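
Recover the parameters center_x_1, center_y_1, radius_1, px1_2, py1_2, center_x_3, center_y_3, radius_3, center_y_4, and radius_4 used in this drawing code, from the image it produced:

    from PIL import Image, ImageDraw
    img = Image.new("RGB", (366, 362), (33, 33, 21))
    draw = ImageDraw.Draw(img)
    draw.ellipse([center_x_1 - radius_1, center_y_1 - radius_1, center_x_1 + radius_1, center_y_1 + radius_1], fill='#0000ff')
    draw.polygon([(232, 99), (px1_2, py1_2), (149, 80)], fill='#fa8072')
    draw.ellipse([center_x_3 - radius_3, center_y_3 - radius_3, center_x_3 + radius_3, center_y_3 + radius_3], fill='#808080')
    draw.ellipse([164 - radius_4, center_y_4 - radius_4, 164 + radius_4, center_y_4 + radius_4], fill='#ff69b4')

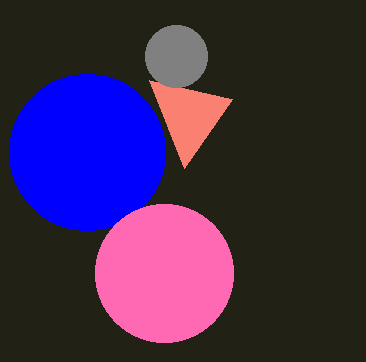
center_x_1 = 87
center_y_1 = 152
radius_1 = 78
px1_2 = 184
py1_2 = 168
center_x_3 = 176
center_y_3 = 56
radius_3 = 31
center_y_4 = 273
radius_4 = 69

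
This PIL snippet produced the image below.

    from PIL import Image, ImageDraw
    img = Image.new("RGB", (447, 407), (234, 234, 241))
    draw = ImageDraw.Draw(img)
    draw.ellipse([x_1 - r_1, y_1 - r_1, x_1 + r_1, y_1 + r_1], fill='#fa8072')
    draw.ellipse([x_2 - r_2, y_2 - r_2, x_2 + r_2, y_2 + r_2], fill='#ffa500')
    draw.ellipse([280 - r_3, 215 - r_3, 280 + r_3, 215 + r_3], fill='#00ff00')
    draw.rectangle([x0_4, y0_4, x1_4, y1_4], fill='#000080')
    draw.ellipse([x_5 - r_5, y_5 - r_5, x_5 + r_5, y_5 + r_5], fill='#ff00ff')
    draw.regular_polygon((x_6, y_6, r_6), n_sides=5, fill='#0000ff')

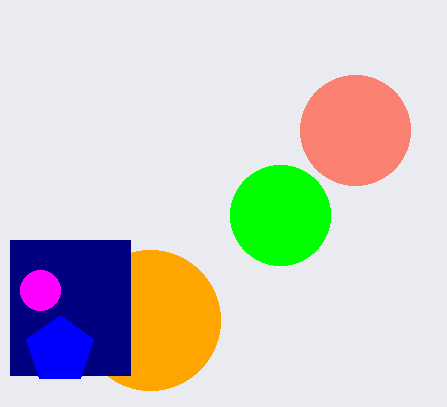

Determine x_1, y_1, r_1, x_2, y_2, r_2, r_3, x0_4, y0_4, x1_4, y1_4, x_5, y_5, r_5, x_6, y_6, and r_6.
x_1 = 355; y_1 = 130; r_1 = 55; x_2 = 150; y_2 = 320; r_2 = 70; r_3 = 50; x0_4 = 10; y0_4 = 240; x1_4 = 130; y1_4 = 375; x_5 = 40; y_5 = 290; r_5 = 20; x_6 = 60; y_6 = 350; r_6 = 35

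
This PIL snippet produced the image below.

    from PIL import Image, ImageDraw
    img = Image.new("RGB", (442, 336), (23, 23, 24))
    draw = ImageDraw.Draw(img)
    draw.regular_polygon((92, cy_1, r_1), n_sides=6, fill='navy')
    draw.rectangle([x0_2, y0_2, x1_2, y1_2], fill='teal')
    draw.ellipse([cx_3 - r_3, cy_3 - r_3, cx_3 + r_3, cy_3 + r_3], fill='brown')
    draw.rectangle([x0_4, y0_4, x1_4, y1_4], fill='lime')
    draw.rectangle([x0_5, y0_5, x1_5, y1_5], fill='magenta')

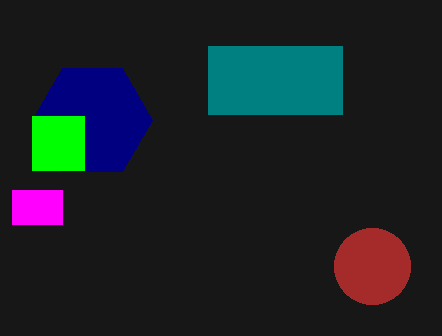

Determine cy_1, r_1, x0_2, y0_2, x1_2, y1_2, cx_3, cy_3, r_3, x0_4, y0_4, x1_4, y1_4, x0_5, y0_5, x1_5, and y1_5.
cy_1 = 120
r_1 = 60
x0_2 = 208
y0_2 = 46
x1_2 = 342
y1_2 = 114
cx_3 = 372
cy_3 = 266
r_3 = 38
x0_4 = 32
y0_4 = 116
x1_4 = 84
y1_4 = 170
x0_5 = 12
y0_5 = 190
x1_5 = 62
y1_5 = 224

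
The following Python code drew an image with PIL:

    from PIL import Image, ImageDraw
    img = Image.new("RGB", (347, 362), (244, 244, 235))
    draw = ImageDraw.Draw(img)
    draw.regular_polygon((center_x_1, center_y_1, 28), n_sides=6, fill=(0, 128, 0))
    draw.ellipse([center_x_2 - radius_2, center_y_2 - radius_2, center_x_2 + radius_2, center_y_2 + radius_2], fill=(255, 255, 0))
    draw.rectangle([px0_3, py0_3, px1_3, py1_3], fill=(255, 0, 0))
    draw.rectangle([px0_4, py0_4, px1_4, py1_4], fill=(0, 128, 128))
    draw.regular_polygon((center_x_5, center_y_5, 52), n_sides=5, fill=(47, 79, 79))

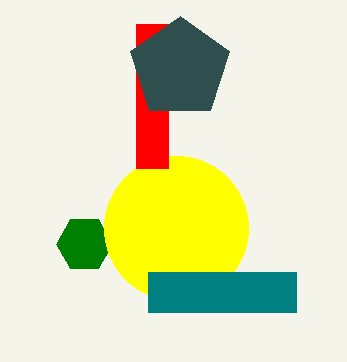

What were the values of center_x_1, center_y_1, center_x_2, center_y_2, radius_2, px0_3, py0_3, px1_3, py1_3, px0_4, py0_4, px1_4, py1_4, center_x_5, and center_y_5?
center_x_1 = 84, center_y_1 = 244, center_x_2 = 176, center_y_2 = 228, radius_2 = 72, px0_3 = 136, py0_3 = 24, px1_3 = 168, py1_3 = 168, px0_4 = 148, py0_4 = 272, px1_4 = 296, py1_4 = 312, center_x_5 = 180, center_y_5 = 68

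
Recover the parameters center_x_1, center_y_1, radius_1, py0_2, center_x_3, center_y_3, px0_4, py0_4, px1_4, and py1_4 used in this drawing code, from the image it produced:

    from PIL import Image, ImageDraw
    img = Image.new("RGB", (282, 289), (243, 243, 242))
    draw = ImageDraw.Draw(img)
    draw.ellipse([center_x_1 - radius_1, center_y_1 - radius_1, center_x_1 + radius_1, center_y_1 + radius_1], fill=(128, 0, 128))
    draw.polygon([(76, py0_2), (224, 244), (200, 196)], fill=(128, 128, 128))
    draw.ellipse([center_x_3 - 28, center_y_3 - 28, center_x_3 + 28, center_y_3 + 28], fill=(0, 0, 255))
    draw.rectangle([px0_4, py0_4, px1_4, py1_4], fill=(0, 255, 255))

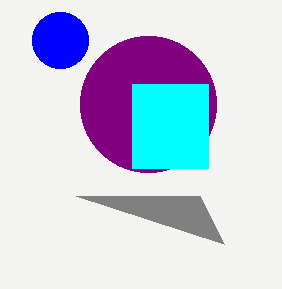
center_x_1 = 148, center_y_1 = 104, radius_1 = 68, py0_2 = 196, center_x_3 = 60, center_y_3 = 40, px0_4 = 132, py0_4 = 84, px1_4 = 208, py1_4 = 168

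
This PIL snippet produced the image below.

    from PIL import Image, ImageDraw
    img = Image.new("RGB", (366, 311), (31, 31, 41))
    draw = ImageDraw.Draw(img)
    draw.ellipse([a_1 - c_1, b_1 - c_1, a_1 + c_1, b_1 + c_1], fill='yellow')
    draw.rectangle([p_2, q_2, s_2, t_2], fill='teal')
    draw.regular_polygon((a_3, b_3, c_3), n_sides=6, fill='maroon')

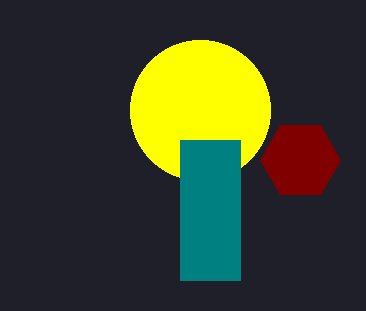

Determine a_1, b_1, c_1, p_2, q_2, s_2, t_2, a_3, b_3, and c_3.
a_1 = 200; b_1 = 110; c_1 = 70; p_2 = 180; q_2 = 140; s_2 = 240; t_2 = 280; a_3 = 300; b_3 = 160; c_3 = 40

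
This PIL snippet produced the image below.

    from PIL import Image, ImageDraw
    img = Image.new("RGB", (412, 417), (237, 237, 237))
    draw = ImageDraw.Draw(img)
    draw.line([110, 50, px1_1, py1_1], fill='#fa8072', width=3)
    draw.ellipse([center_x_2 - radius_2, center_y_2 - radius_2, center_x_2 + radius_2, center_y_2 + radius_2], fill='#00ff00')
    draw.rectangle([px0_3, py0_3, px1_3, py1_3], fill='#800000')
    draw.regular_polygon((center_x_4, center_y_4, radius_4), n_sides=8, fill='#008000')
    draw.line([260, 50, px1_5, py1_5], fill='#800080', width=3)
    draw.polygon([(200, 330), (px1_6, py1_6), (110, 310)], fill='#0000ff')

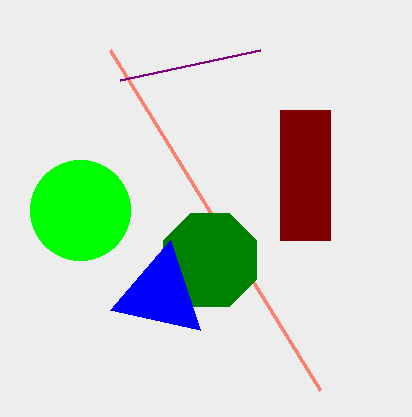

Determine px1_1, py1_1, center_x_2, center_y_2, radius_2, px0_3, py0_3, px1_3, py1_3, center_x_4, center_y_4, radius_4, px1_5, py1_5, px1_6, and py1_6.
px1_1 = 320, py1_1 = 390, center_x_2 = 80, center_y_2 = 210, radius_2 = 50, px0_3 = 280, py0_3 = 110, px1_3 = 330, py1_3 = 240, center_x_4 = 210, center_y_4 = 260, radius_4 = 50, px1_5 = 120, py1_5 = 80, px1_6 = 170, py1_6 = 240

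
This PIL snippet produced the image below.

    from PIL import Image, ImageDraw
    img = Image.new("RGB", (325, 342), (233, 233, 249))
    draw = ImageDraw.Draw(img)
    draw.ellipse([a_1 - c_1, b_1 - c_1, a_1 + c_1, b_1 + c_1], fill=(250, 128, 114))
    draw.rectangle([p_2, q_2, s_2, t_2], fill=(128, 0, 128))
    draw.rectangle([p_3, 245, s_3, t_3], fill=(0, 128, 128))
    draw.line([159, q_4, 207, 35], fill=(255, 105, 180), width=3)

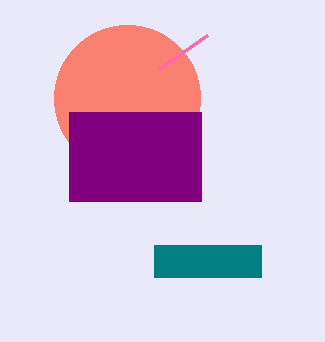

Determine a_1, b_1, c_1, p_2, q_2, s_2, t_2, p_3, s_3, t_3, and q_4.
a_1 = 127; b_1 = 98; c_1 = 73; p_2 = 69; q_2 = 112; s_2 = 201; t_2 = 201; p_3 = 154; s_3 = 261; t_3 = 277; q_4 = 69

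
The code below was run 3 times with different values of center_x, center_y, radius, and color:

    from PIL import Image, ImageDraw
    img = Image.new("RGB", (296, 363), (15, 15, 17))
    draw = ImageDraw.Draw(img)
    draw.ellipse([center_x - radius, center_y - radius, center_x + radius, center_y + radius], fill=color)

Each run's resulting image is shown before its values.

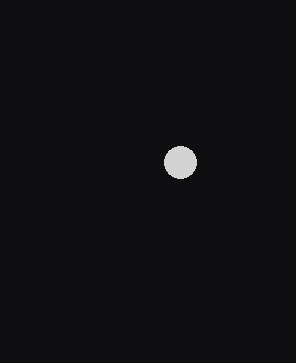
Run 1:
center_x = 180
center_y = 162
radius = 16
color = 'lightgray'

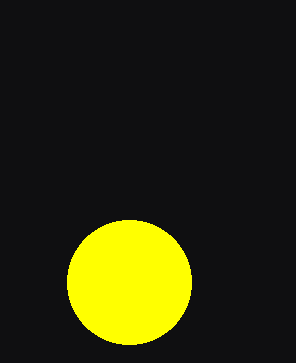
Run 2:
center_x = 129, center_y = 282, radius = 62, color = 'yellow'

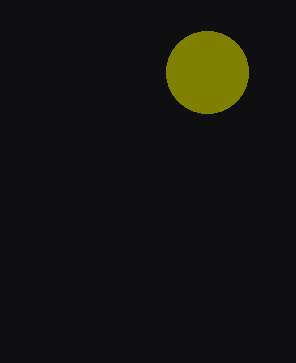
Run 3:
center_x = 207, center_y = 72, radius = 41, color = 'olive'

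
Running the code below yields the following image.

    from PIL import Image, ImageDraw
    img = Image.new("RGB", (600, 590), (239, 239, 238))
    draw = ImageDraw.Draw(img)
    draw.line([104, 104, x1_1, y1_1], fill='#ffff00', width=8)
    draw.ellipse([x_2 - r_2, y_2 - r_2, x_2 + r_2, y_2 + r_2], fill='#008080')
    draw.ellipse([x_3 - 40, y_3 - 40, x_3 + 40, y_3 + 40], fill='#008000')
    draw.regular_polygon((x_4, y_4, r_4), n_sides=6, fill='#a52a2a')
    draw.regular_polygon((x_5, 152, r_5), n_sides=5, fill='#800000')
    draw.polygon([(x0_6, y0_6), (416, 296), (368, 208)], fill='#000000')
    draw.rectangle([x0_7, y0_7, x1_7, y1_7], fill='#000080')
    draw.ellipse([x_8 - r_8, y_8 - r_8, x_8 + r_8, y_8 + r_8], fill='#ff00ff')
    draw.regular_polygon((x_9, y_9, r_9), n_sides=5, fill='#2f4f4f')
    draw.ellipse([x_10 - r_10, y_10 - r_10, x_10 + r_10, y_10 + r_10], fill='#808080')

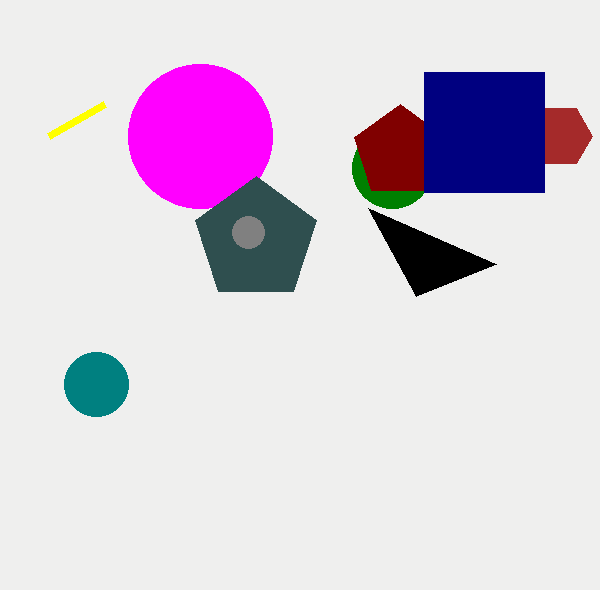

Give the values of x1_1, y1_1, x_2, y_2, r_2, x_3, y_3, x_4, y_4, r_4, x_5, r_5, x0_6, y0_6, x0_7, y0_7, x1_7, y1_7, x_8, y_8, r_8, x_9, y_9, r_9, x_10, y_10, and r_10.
x1_1 = 48
y1_1 = 136
x_2 = 96
y_2 = 384
r_2 = 32
x_3 = 392
y_3 = 168
x_4 = 560
y_4 = 136
r_4 = 32
x_5 = 400
r_5 = 48
x0_6 = 496
y0_6 = 264
x0_7 = 424
y0_7 = 72
x1_7 = 544
y1_7 = 192
x_8 = 200
y_8 = 136
r_8 = 72
x_9 = 256
y_9 = 240
r_9 = 64
x_10 = 248
y_10 = 232
r_10 = 16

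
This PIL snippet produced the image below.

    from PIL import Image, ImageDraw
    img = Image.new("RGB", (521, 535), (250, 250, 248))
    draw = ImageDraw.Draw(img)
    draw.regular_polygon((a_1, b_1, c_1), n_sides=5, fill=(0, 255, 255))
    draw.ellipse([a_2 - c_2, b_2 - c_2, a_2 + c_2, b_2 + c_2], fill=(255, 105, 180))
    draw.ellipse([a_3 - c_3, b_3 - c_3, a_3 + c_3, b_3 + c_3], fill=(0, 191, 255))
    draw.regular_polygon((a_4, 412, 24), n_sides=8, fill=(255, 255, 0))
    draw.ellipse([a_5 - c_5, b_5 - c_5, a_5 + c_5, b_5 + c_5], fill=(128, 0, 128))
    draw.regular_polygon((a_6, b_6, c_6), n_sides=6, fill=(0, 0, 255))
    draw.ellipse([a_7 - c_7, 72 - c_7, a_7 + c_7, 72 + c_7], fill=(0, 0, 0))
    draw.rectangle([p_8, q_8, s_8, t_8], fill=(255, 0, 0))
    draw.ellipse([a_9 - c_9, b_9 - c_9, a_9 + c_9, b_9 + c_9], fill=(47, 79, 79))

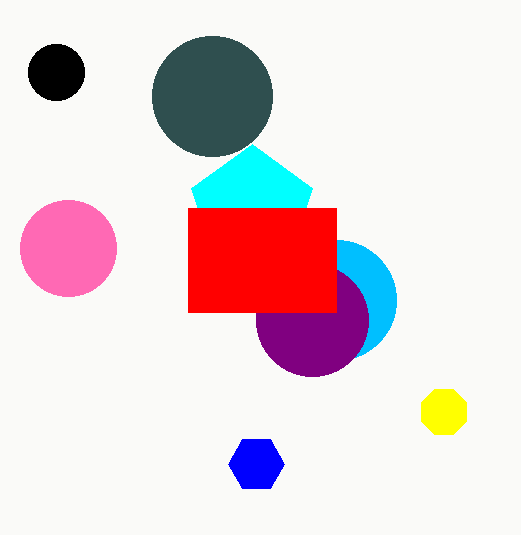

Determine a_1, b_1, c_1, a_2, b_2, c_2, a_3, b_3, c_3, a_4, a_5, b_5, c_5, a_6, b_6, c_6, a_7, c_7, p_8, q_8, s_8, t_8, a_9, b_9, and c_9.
a_1 = 252, b_1 = 208, c_1 = 64, a_2 = 68, b_2 = 248, c_2 = 48, a_3 = 336, b_3 = 300, c_3 = 60, a_4 = 444, a_5 = 312, b_5 = 320, c_5 = 56, a_6 = 256, b_6 = 464, c_6 = 28, a_7 = 56, c_7 = 28, p_8 = 188, q_8 = 208, s_8 = 336, t_8 = 312, a_9 = 212, b_9 = 96, c_9 = 60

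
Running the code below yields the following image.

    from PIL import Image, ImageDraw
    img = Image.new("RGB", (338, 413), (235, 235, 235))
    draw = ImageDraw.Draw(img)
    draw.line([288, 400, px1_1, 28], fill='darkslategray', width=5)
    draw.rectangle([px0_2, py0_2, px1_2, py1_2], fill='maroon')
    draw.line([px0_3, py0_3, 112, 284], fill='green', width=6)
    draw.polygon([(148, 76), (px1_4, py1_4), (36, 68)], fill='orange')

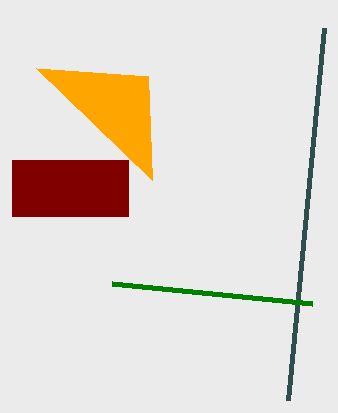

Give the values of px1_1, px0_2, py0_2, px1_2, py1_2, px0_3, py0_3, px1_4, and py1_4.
px1_1 = 324, px0_2 = 12, py0_2 = 160, px1_2 = 128, py1_2 = 216, px0_3 = 312, py0_3 = 304, px1_4 = 152, py1_4 = 180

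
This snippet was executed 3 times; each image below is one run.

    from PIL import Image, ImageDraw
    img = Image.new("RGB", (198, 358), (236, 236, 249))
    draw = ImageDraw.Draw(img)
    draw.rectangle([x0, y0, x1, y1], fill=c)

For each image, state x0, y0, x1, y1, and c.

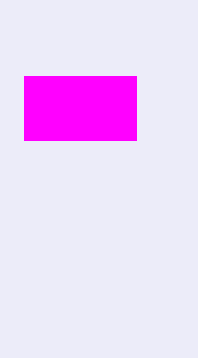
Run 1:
x0 = 24; y0 = 76; x1 = 136; y1 = 140; c = 'magenta'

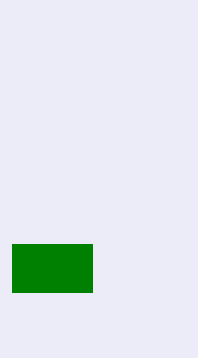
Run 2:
x0 = 12, y0 = 244, x1 = 92, y1 = 292, c = 'green'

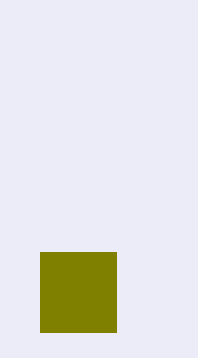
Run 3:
x0 = 40
y0 = 252
x1 = 116
y1 = 332
c = 'olive'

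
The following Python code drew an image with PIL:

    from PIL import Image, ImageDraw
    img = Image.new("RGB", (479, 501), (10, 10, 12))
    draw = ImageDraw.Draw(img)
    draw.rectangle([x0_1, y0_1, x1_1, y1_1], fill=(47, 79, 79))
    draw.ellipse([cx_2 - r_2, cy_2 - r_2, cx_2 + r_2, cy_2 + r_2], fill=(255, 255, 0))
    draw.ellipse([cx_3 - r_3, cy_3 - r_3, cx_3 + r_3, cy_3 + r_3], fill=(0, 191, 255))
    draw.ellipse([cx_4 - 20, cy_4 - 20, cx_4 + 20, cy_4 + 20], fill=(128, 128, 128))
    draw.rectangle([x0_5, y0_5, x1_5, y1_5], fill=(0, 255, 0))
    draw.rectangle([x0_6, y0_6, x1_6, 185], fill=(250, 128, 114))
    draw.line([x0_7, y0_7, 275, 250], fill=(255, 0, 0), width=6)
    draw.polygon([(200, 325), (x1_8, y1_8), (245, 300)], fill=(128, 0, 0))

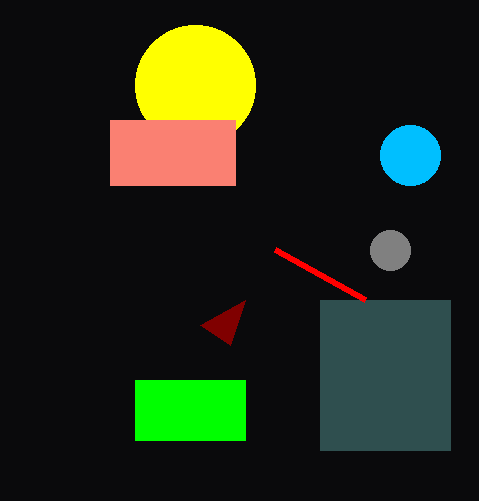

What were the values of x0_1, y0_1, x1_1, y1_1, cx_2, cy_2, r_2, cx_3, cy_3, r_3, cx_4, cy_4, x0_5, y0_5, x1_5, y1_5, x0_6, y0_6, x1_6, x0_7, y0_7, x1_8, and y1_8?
x0_1 = 320
y0_1 = 300
x1_1 = 450
y1_1 = 450
cx_2 = 195
cy_2 = 85
r_2 = 60
cx_3 = 410
cy_3 = 155
r_3 = 30
cx_4 = 390
cy_4 = 250
x0_5 = 135
y0_5 = 380
x1_5 = 245
y1_5 = 440
x0_6 = 110
y0_6 = 120
x1_6 = 235
x0_7 = 365
y0_7 = 300
x1_8 = 230
y1_8 = 345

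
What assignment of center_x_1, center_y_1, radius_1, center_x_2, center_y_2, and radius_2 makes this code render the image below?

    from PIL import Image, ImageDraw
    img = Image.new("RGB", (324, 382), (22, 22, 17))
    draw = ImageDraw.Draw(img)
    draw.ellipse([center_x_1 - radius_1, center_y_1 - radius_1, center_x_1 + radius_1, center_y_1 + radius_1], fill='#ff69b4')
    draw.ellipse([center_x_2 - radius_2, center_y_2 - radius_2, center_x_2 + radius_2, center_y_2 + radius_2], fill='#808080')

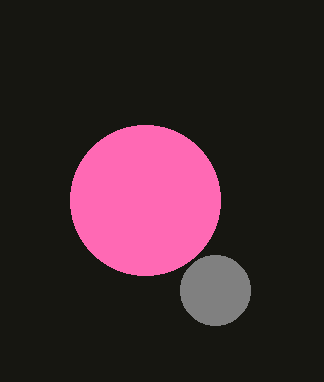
center_x_1 = 145
center_y_1 = 200
radius_1 = 75
center_x_2 = 215
center_y_2 = 290
radius_2 = 35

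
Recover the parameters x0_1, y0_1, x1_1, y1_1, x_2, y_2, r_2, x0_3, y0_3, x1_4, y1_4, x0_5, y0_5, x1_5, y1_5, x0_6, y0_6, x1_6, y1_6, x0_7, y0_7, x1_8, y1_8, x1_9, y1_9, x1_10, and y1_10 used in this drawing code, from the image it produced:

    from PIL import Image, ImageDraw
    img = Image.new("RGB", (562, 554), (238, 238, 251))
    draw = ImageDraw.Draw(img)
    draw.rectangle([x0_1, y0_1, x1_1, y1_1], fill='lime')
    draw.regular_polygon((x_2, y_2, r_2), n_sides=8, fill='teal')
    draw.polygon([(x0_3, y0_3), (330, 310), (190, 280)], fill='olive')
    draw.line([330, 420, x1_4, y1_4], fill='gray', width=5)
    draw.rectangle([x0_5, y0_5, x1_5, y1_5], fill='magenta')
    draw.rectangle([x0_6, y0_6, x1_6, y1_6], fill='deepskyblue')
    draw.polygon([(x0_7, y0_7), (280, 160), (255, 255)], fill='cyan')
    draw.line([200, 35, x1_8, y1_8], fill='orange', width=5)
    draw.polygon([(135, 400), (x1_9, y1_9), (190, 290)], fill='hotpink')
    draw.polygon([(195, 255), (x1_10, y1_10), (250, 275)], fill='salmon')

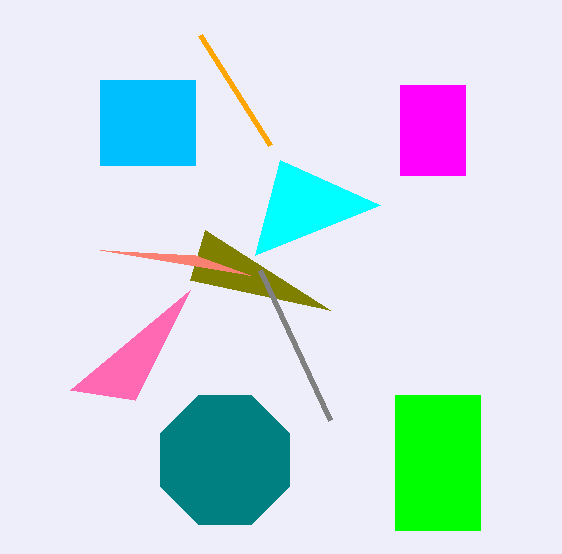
x0_1 = 395, y0_1 = 395, x1_1 = 480, y1_1 = 530, x_2 = 225, y_2 = 460, r_2 = 70, x0_3 = 205, y0_3 = 230, x1_4 = 260, y1_4 = 270, x0_5 = 400, y0_5 = 85, x1_5 = 465, y1_5 = 175, x0_6 = 100, y0_6 = 80, x1_6 = 195, y1_6 = 165, x0_7 = 380, y0_7 = 205, x1_8 = 270, y1_8 = 145, x1_9 = 70, y1_9 = 390, x1_10 = 100, y1_10 = 250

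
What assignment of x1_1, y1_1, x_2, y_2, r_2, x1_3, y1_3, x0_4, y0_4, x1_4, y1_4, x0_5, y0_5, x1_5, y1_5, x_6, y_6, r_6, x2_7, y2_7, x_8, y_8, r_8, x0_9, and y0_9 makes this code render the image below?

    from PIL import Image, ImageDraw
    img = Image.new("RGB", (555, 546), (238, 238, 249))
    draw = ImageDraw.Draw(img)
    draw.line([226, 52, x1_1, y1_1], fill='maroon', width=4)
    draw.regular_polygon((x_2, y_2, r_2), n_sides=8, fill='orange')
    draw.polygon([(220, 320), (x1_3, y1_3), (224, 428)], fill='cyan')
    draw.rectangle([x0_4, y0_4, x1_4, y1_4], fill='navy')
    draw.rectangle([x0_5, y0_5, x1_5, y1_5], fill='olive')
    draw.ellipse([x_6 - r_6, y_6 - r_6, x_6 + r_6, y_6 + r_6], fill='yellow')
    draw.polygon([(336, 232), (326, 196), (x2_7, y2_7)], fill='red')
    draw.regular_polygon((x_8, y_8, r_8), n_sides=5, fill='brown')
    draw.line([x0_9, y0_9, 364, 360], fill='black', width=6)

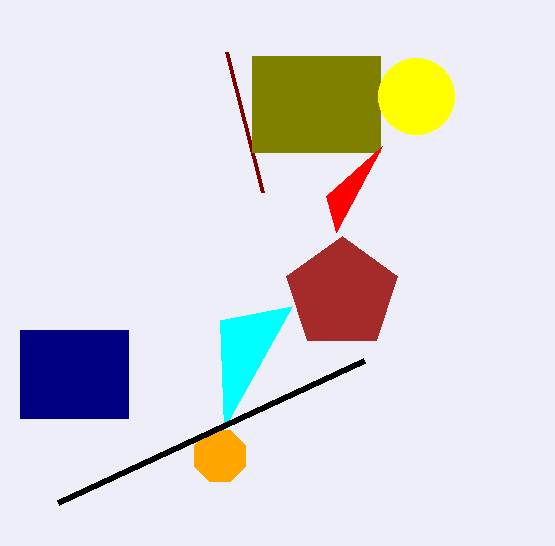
x1_1 = 262; y1_1 = 192; x_2 = 220; y_2 = 456; r_2 = 28; x1_3 = 292; y1_3 = 306; x0_4 = 20; y0_4 = 330; x1_4 = 128; y1_4 = 418; x0_5 = 252; y0_5 = 56; x1_5 = 380; y1_5 = 152; x_6 = 416; y_6 = 96; r_6 = 38; x2_7 = 382; y2_7 = 146; x_8 = 342; y_8 = 294; r_8 = 58; x0_9 = 58; y0_9 = 502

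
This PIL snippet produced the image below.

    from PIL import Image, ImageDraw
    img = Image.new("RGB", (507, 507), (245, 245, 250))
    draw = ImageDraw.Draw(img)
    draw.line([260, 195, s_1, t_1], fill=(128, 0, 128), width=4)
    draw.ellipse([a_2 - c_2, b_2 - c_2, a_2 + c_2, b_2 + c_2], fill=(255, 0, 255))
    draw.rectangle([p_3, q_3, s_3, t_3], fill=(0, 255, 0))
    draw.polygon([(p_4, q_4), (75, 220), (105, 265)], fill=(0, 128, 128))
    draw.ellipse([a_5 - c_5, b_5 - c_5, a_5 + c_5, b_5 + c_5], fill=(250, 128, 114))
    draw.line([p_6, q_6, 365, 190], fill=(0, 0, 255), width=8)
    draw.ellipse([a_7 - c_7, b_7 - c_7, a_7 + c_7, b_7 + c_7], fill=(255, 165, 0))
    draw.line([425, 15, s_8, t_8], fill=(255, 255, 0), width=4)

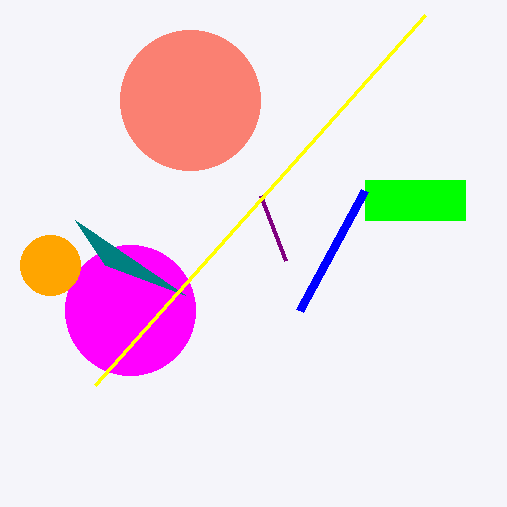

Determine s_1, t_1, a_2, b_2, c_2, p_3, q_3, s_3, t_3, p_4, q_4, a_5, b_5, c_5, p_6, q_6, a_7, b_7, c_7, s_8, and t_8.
s_1 = 285, t_1 = 260, a_2 = 130, b_2 = 310, c_2 = 65, p_3 = 365, q_3 = 180, s_3 = 465, t_3 = 220, p_4 = 185, q_4 = 295, a_5 = 190, b_5 = 100, c_5 = 70, p_6 = 300, q_6 = 310, a_7 = 50, b_7 = 265, c_7 = 30, s_8 = 95, t_8 = 385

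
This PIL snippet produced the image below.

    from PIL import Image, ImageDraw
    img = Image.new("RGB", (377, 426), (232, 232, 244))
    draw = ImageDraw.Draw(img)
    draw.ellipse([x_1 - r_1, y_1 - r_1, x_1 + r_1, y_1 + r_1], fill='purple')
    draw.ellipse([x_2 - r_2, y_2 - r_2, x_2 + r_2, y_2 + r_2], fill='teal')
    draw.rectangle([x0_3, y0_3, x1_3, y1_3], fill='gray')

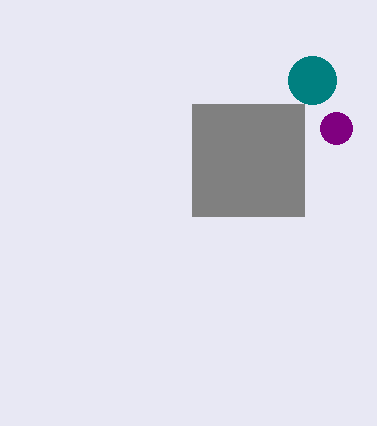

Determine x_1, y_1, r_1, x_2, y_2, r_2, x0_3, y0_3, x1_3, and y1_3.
x_1 = 336
y_1 = 128
r_1 = 16
x_2 = 312
y_2 = 80
r_2 = 24
x0_3 = 192
y0_3 = 104
x1_3 = 304
y1_3 = 216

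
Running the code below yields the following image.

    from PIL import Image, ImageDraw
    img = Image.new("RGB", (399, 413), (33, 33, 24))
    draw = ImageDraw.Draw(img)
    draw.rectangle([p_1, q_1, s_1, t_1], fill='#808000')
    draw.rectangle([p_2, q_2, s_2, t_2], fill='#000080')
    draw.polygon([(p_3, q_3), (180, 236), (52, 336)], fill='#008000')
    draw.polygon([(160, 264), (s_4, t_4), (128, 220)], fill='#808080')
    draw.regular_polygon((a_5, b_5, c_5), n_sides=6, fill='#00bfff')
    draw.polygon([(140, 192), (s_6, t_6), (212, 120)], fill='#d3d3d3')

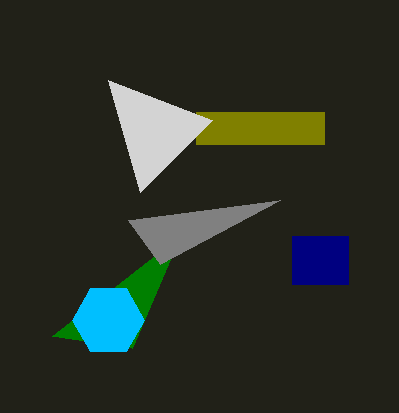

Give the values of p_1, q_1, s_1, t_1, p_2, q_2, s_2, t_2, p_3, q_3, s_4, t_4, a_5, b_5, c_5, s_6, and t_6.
p_1 = 196; q_1 = 112; s_1 = 324; t_1 = 144; p_2 = 292; q_2 = 236; s_2 = 348; t_2 = 284; p_3 = 132; q_3 = 348; s_4 = 280; t_4 = 200; a_5 = 108; b_5 = 320; c_5 = 36; s_6 = 108; t_6 = 80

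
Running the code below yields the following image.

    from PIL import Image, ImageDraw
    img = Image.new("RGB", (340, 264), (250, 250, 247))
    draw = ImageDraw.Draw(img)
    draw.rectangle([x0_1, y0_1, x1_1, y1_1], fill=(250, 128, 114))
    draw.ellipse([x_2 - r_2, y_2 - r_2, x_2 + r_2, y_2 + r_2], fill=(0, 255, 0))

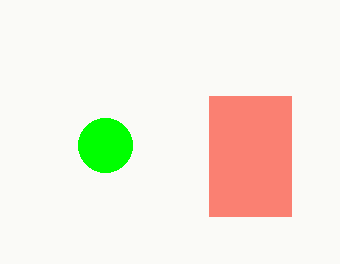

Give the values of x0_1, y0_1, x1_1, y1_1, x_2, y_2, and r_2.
x0_1 = 209; y0_1 = 96; x1_1 = 291; y1_1 = 216; x_2 = 105; y_2 = 145; r_2 = 27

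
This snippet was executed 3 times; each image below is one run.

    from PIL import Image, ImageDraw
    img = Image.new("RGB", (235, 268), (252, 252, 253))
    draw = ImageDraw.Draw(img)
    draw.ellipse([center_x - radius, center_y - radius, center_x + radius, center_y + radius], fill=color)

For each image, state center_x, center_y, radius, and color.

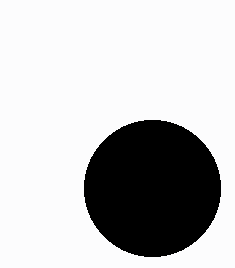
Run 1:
center_x = 152; center_y = 188; radius = 68; color = 'black'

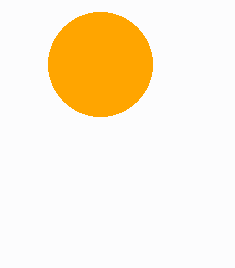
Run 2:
center_x = 100; center_y = 64; radius = 52; color = 'orange'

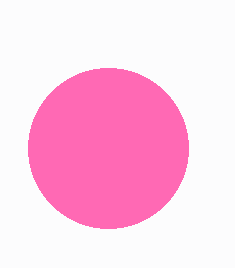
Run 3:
center_x = 108
center_y = 148
radius = 80
color = 'hotpink'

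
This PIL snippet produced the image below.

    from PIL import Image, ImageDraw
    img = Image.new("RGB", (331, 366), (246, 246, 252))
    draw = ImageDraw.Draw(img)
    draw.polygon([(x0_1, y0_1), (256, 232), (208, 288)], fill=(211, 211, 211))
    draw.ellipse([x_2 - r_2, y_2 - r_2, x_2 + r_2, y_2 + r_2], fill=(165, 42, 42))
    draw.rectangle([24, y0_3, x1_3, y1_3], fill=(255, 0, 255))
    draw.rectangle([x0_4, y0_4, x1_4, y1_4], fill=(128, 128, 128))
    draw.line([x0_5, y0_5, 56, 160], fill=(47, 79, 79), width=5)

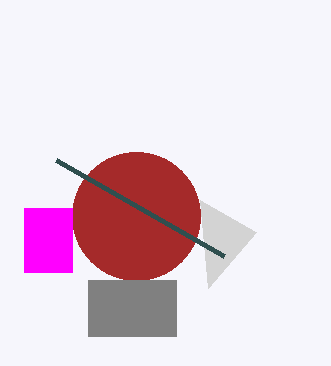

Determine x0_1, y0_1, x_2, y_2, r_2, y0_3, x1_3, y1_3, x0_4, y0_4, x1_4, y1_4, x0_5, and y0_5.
x0_1 = 200
y0_1 = 200
x_2 = 136
y_2 = 216
r_2 = 64
y0_3 = 208
x1_3 = 72
y1_3 = 272
x0_4 = 88
y0_4 = 280
x1_4 = 176
y1_4 = 336
x0_5 = 224
y0_5 = 256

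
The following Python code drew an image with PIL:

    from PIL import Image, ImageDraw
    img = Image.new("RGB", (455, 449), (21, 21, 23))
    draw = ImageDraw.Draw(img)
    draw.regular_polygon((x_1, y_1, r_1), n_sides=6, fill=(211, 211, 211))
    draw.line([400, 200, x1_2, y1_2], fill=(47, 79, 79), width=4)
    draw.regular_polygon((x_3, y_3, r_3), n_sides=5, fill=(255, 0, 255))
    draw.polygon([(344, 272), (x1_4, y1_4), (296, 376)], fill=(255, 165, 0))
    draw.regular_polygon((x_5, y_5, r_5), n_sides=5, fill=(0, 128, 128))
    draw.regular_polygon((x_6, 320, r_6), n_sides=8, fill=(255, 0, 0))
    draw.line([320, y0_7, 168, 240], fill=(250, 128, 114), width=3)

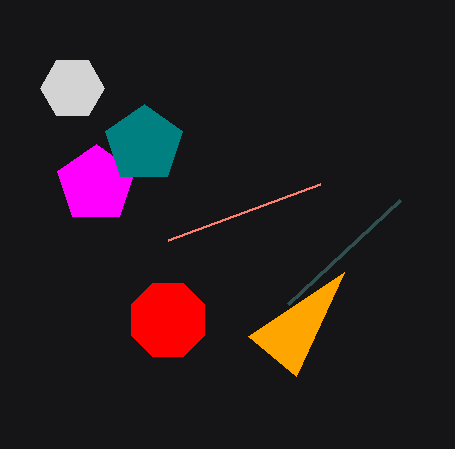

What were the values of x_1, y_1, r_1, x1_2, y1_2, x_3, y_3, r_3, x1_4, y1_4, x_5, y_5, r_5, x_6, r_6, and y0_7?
x_1 = 72, y_1 = 88, r_1 = 32, x1_2 = 288, y1_2 = 304, x_3 = 96, y_3 = 184, r_3 = 40, x1_4 = 248, y1_4 = 336, x_5 = 144, y_5 = 144, r_5 = 40, x_6 = 168, r_6 = 40, y0_7 = 184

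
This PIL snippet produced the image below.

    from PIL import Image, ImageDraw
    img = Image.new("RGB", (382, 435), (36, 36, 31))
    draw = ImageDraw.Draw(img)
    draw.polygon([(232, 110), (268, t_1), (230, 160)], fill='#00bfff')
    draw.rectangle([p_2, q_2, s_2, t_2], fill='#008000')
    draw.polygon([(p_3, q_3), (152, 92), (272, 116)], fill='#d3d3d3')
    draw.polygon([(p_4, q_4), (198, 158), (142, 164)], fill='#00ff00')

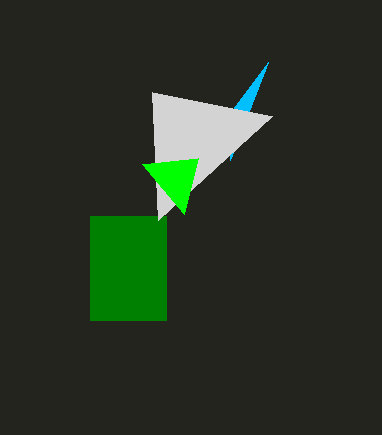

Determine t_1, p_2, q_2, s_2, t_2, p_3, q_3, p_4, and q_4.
t_1 = 62, p_2 = 90, q_2 = 216, s_2 = 166, t_2 = 320, p_3 = 158, q_3 = 220, p_4 = 184, q_4 = 214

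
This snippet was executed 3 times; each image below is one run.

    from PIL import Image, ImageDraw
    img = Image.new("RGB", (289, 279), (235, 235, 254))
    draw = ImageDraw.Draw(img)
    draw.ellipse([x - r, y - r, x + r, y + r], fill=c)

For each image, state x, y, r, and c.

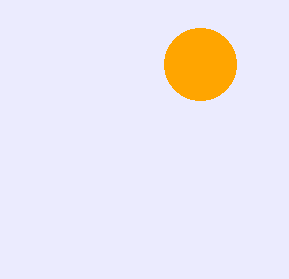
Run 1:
x = 200, y = 64, r = 36, c = 'orange'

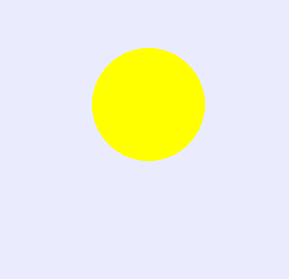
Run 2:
x = 148; y = 104; r = 56; c = 'yellow'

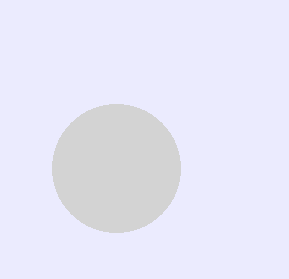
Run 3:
x = 116, y = 168, r = 64, c = 'lightgray'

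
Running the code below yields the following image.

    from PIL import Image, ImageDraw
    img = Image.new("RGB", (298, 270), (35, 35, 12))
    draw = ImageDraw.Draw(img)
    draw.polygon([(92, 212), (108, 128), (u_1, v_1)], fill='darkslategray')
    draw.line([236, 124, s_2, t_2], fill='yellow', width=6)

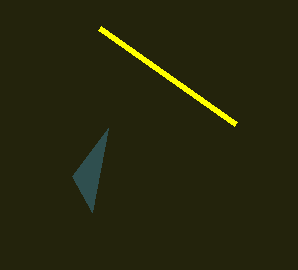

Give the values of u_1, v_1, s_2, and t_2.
u_1 = 72
v_1 = 176
s_2 = 100
t_2 = 28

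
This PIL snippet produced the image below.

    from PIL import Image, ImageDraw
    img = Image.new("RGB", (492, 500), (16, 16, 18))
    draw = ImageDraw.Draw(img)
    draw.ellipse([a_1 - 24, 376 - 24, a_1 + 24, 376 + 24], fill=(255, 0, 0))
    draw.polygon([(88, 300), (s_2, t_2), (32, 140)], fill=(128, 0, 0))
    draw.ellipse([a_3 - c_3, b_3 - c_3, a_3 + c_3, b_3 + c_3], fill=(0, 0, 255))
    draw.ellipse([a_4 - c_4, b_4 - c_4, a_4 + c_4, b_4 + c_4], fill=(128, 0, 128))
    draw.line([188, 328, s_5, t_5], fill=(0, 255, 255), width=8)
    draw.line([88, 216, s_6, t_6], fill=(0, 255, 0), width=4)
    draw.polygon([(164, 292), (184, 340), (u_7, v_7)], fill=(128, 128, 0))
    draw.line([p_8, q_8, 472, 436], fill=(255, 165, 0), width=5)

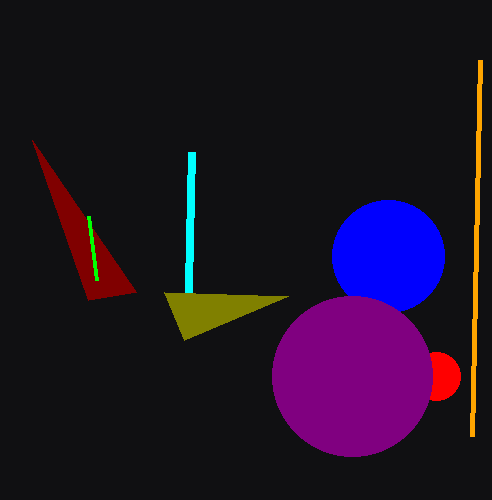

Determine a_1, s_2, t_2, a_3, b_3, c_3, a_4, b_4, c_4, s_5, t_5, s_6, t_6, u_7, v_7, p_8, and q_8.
a_1 = 436, s_2 = 136, t_2 = 292, a_3 = 388, b_3 = 256, c_3 = 56, a_4 = 352, b_4 = 376, c_4 = 80, s_5 = 192, t_5 = 152, s_6 = 96, t_6 = 280, u_7 = 288, v_7 = 296, p_8 = 480, q_8 = 60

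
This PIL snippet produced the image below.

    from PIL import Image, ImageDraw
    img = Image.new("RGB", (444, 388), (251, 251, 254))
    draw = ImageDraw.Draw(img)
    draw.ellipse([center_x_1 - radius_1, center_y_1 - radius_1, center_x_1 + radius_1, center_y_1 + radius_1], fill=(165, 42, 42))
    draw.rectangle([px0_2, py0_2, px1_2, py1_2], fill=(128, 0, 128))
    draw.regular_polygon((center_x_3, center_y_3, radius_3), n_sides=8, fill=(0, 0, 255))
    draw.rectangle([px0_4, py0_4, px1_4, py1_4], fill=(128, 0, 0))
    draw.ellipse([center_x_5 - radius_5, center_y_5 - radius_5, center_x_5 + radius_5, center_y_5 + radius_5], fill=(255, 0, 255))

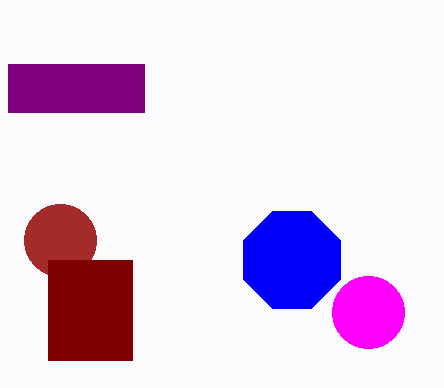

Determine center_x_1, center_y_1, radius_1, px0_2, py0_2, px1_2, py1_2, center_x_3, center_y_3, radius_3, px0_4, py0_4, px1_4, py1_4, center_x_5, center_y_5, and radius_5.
center_x_1 = 60; center_y_1 = 240; radius_1 = 36; px0_2 = 8; py0_2 = 64; px1_2 = 144; py1_2 = 112; center_x_3 = 292; center_y_3 = 260; radius_3 = 52; px0_4 = 48; py0_4 = 260; px1_4 = 132; py1_4 = 360; center_x_5 = 368; center_y_5 = 312; radius_5 = 36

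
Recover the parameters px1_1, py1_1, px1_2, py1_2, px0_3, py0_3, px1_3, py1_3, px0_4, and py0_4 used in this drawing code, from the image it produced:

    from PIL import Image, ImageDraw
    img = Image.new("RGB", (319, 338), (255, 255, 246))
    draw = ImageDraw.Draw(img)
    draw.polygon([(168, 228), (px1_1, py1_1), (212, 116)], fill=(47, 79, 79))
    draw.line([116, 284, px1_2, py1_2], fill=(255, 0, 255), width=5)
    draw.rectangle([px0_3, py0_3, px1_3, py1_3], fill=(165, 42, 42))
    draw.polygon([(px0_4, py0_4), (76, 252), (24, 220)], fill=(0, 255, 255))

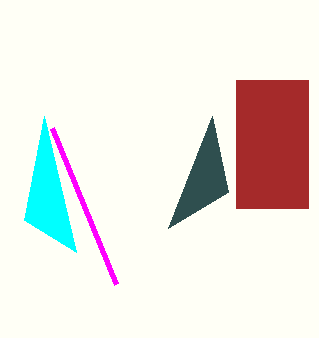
px1_1 = 228, py1_1 = 192, px1_2 = 52, py1_2 = 128, px0_3 = 236, py0_3 = 80, px1_3 = 308, py1_3 = 208, px0_4 = 44, py0_4 = 116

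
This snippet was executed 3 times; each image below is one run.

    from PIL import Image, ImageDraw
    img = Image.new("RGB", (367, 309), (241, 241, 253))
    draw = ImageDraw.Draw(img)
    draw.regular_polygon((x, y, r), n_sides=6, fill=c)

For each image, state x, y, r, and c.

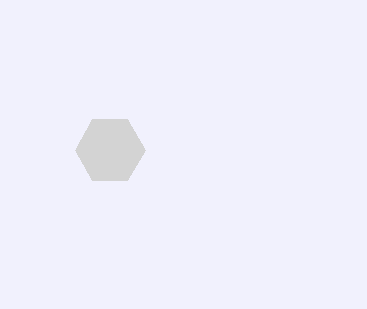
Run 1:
x = 110, y = 150, r = 35, c = 'lightgray'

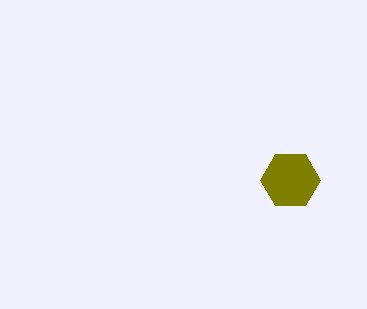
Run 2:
x = 290; y = 180; r = 30; c = 'olive'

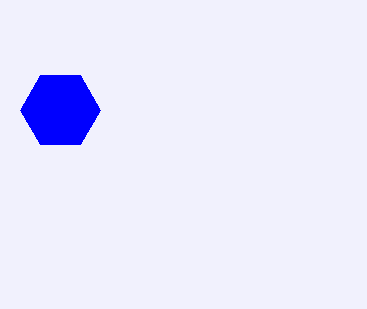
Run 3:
x = 60; y = 110; r = 40; c = 'blue'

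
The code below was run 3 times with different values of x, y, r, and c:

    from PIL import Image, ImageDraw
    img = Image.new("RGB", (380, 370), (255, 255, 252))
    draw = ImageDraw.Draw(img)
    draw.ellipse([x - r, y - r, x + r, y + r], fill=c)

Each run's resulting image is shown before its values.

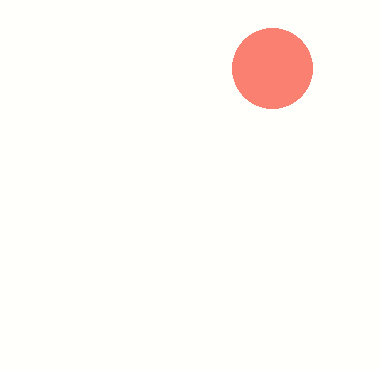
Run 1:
x = 272, y = 68, r = 40, c = 'salmon'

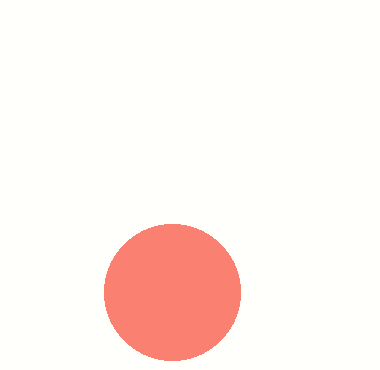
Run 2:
x = 172; y = 292; r = 68; c = 'salmon'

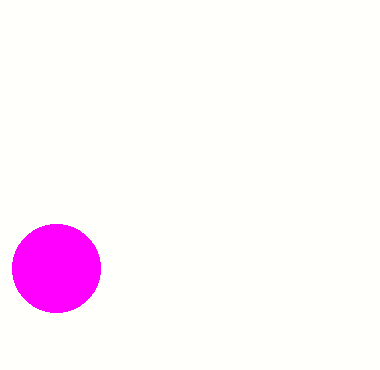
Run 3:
x = 56
y = 268
r = 44
c = 'magenta'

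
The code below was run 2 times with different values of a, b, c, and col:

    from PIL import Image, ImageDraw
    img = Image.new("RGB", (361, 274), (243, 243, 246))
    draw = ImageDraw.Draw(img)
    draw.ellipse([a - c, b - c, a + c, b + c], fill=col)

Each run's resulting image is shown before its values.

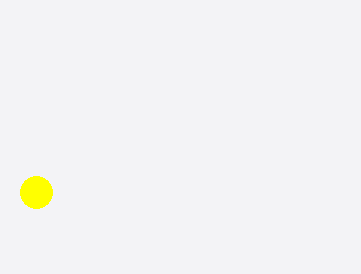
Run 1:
a = 36, b = 192, c = 16, col = 'yellow'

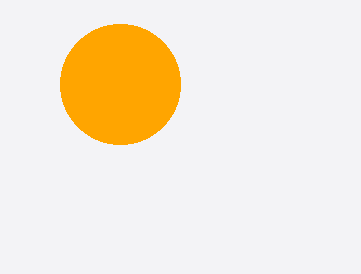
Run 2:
a = 120; b = 84; c = 60; col = 'orange'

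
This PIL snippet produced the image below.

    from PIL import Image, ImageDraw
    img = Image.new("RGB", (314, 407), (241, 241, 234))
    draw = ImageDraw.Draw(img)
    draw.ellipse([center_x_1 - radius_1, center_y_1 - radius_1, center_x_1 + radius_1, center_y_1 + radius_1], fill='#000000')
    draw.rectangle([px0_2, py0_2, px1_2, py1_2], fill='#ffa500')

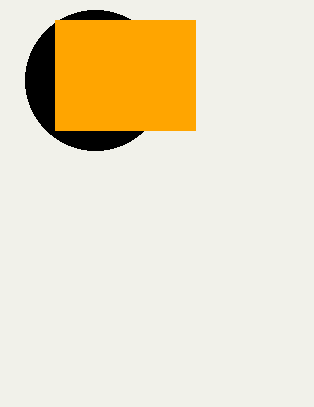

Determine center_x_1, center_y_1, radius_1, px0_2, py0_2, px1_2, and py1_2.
center_x_1 = 95; center_y_1 = 80; radius_1 = 70; px0_2 = 55; py0_2 = 20; px1_2 = 195; py1_2 = 130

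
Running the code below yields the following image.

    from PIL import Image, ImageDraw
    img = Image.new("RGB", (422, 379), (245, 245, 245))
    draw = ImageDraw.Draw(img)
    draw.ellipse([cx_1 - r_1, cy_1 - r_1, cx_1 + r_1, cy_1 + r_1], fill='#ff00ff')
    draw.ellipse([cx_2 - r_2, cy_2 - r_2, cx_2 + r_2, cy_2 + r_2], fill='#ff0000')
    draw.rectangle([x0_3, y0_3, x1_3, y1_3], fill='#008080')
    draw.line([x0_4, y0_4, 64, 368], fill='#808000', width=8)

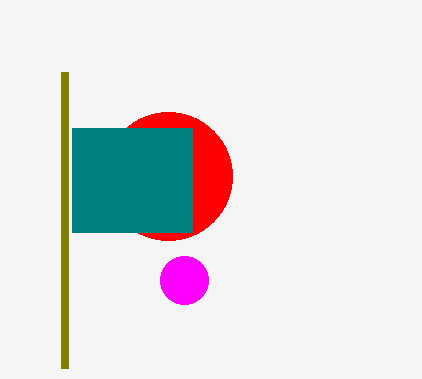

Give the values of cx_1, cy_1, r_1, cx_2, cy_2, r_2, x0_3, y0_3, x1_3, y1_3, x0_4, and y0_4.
cx_1 = 184
cy_1 = 280
r_1 = 24
cx_2 = 168
cy_2 = 176
r_2 = 64
x0_3 = 72
y0_3 = 128
x1_3 = 192
y1_3 = 232
x0_4 = 64
y0_4 = 72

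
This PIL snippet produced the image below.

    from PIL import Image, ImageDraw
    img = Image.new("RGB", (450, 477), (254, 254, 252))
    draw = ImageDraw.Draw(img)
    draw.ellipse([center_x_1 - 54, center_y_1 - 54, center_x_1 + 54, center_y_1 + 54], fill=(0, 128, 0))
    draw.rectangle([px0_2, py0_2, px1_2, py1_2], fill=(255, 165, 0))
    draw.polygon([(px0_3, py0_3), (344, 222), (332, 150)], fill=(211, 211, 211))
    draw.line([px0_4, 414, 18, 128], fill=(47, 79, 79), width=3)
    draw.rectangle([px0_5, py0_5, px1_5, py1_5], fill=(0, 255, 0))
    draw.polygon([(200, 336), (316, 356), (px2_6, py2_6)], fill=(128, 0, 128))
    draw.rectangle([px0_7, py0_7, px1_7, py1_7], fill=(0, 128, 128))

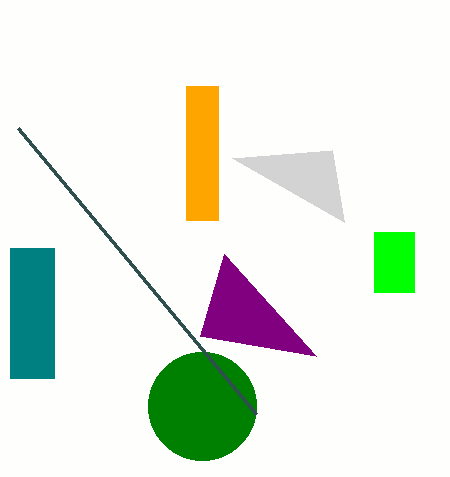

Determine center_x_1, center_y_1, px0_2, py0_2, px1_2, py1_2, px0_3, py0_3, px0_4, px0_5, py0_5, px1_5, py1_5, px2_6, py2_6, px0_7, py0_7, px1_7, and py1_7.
center_x_1 = 202; center_y_1 = 406; px0_2 = 186; py0_2 = 86; px1_2 = 218; py1_2 = 220; px0_3 = 232; py0_3 = 158; px0_4 = 256; px0_5 = 374; py0_5 = 232; px1_5 = 414; py1_5 = 292; px2_6 = 224; py2_6 = 254; px0_7 = 10; py0_7 = 248; px1_7 = 54; py1_7 = 378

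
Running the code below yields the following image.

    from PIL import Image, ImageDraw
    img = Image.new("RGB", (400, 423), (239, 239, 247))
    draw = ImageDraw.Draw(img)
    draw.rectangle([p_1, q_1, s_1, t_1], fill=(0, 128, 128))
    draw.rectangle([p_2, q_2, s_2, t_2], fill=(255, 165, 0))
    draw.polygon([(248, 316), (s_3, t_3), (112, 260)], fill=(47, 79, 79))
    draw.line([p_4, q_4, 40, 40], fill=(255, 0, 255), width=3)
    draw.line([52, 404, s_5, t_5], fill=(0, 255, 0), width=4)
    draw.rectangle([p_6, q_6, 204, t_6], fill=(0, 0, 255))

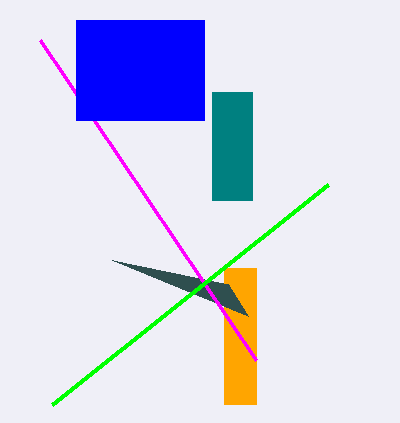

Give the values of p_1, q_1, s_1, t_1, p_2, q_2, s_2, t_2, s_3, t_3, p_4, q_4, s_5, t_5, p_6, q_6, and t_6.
p_1 = 212; q_1 = 92; s_1 = 252; t_1 = 200; p_2 = 224; q_2 = 268; s_2 = 256; t_2 = 404; s_3 = 228; t_3 = 284; p_4 = 256; q_4 = 360; s_5 = 328; t_5 = 184; p_6 = 76; q_6 = 20; t_6 = 120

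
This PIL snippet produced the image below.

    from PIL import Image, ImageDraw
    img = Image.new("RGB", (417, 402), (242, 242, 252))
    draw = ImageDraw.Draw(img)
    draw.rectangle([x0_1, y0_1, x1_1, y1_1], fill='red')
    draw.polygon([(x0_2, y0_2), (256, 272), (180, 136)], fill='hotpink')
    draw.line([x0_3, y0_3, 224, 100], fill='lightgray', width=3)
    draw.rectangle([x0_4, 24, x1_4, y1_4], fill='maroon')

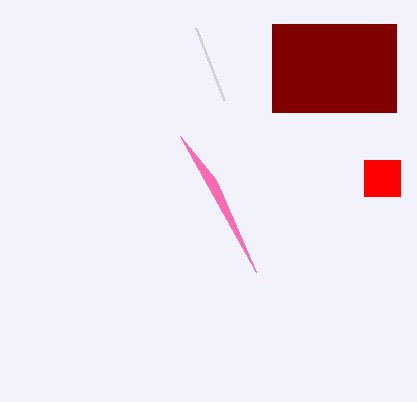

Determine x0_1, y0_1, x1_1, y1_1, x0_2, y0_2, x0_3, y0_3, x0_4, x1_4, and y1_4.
x0_1 = 364, y0_1 = 160, x1_1 = 400, y1_1 = 196, x0_2 = 216, y0_2 = 180, x0_3 = 196, y0_3 = 28, x0_4 = 272, x1_4 = 396, y1_4 = 112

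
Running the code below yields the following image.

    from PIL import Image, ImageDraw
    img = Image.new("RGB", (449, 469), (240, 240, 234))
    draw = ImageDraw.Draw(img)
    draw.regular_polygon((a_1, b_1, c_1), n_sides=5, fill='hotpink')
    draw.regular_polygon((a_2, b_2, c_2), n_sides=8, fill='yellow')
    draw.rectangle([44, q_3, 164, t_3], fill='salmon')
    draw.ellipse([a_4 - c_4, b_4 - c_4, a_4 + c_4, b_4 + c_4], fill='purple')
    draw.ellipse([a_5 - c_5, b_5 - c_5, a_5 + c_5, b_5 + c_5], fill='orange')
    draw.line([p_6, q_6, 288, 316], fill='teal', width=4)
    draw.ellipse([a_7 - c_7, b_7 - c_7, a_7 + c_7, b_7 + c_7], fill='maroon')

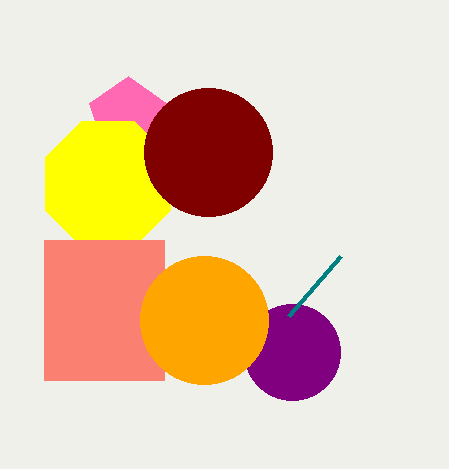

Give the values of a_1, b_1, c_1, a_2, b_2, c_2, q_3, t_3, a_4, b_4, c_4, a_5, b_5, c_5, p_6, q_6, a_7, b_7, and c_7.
a_1 = 128; b_1 = 116; c_1 = 40; a_2 = 108; b_2 = 184; c_2 = 68; q_3 = 240; t_3 = 380; a_4 = 292; b_4 = 352; c_4 = 48; a_5 = 204; b_5 = 320; c_5 = 64; p_6 = 340; q_6 = 256; a_7 = 208; b_7 = 152; c_7 = 64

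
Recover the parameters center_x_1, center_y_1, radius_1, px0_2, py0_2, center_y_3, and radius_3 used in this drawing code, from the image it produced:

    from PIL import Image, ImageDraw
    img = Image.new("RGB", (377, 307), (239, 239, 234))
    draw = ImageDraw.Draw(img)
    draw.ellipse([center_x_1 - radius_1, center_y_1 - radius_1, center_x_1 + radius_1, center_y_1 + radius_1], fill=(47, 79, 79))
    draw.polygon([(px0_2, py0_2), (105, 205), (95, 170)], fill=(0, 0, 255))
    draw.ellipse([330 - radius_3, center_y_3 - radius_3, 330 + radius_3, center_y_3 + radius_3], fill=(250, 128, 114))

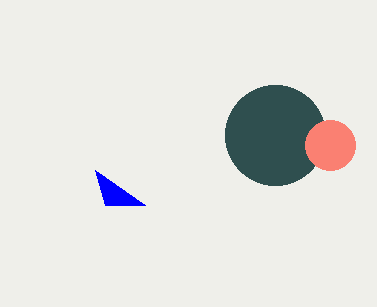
center_x_1 = 275; center_y_1 = 135; radius_1 = 50; px0_2 = 145; py0_2 = 205; center_y_3 = 145; radius_3 = 25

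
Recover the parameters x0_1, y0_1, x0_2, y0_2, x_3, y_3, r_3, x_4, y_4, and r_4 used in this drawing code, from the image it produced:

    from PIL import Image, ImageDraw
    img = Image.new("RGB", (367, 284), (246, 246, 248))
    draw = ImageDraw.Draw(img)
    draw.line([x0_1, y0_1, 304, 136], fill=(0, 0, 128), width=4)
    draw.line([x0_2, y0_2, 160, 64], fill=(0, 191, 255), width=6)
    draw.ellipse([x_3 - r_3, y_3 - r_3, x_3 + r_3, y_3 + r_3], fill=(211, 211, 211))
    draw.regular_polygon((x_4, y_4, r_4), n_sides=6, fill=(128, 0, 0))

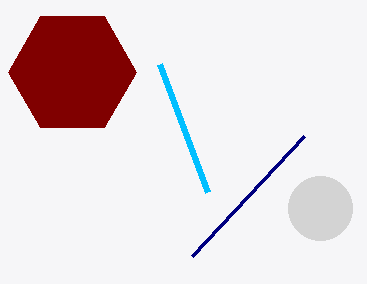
x0_1 = 192
y0_1 = 256
x0_2 = 208
y0_2 = 192
x_3 = 320
y_3 = 208
r_3 = 32
x_4 = 72
y_4 = 72
r_4 = 64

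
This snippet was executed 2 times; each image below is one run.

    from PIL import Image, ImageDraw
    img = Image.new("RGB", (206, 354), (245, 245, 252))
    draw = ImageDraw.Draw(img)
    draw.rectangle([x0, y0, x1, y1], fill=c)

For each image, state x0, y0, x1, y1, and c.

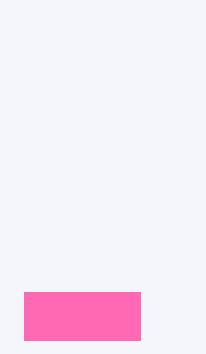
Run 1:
x0 = 24; y0 = 292; x1 = 140; y1 = 340; c = 'hotpink'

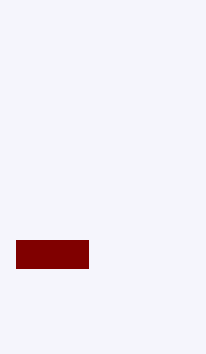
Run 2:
x0 = 16, y0 = 240, x1 = 88, y1 = 268, c = 'maroon'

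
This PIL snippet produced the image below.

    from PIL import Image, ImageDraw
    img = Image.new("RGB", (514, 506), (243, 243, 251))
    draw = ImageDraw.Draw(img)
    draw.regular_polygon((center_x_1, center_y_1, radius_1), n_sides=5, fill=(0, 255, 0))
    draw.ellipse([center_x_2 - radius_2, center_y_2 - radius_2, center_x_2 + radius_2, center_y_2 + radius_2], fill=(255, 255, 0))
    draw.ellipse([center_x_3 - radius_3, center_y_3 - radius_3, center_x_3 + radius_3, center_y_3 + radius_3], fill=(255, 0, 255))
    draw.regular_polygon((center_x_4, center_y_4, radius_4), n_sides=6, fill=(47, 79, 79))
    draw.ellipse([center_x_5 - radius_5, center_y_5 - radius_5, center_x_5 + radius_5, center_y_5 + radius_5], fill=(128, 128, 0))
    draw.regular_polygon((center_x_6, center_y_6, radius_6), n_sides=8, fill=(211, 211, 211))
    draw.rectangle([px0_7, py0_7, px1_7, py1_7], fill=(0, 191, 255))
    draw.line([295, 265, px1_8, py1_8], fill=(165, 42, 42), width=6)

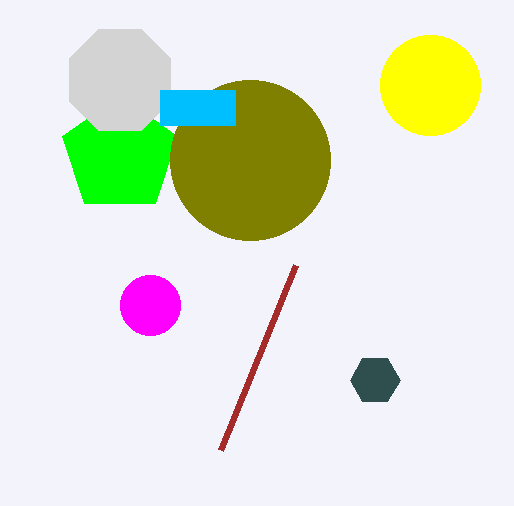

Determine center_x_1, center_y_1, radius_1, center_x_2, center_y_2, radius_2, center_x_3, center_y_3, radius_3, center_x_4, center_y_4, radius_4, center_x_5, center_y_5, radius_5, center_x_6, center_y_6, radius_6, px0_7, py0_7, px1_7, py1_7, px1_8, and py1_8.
center_x_1 = 120, center_y_1 = 155, radius_1 = 60, center_x_2 = 430, center_y_2 = 85, radius_2 = 50, center_x_3 = 150, center_y_3 = 305, radius_3 = 30, center_x_4 = 375, center_y_4 = 380, radius_4 = 25, center_x_5 = 250, center_y_5 = 160, radius_5 = 80, center_x_6 = 120, center_y_6 = 80, radius_6 = 55, px0_7 = 160, py0_7 = 90, px1_7 = 235, py1_7 = 125, px1_8 = 220, py1_8 = 450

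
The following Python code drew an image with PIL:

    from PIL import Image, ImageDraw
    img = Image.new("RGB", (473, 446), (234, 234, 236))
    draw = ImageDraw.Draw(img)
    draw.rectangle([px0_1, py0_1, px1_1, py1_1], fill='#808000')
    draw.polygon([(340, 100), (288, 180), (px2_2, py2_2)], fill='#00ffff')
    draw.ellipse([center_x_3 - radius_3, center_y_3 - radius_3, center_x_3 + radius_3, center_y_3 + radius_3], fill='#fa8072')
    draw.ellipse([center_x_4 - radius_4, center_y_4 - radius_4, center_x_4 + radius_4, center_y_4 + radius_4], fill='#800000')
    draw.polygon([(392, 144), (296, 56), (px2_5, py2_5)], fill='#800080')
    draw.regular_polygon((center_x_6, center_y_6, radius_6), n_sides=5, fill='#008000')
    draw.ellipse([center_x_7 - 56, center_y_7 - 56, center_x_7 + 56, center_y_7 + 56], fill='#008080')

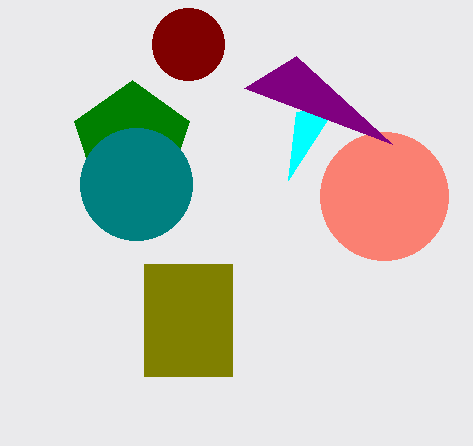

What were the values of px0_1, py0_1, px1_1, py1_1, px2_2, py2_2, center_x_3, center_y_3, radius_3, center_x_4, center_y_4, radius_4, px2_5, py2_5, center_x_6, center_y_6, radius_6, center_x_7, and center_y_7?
px0_1 = 144, py0_1 = 264, px1_1 = 232, py1_1 = 376, px2_2 = 296, py2_2 = 112, center_x_3 = 384, center_y_3 = 196, radius_3 = 64, center_x_4 = 188, center_y_4 = 44, radius_4 = 36, px2_5 = 244, py2_5 = 88, center_x_6 = 132, center_y_6 = 140, radius_6 = 60, center_x_7 = 136, center_y_7 = 184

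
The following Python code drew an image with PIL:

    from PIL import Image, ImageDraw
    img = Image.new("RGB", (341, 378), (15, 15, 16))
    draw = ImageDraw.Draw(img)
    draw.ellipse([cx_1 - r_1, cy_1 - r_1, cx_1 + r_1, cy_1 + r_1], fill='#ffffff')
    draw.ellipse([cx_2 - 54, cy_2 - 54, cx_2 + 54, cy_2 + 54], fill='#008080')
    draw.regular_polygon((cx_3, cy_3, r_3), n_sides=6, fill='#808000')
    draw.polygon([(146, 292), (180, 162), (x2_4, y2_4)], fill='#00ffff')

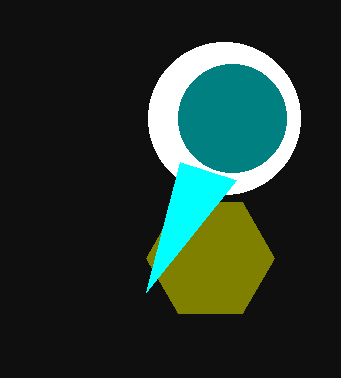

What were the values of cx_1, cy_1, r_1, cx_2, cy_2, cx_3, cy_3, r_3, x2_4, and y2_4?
cx_1 = 224
cy_1 = 118
r_1 = 76
cx_2 = 232
cy_2 = 118
cx_3 = 210
cy_3 = 258
r_3 = 64
x2_4 = 236
y2_4 = 180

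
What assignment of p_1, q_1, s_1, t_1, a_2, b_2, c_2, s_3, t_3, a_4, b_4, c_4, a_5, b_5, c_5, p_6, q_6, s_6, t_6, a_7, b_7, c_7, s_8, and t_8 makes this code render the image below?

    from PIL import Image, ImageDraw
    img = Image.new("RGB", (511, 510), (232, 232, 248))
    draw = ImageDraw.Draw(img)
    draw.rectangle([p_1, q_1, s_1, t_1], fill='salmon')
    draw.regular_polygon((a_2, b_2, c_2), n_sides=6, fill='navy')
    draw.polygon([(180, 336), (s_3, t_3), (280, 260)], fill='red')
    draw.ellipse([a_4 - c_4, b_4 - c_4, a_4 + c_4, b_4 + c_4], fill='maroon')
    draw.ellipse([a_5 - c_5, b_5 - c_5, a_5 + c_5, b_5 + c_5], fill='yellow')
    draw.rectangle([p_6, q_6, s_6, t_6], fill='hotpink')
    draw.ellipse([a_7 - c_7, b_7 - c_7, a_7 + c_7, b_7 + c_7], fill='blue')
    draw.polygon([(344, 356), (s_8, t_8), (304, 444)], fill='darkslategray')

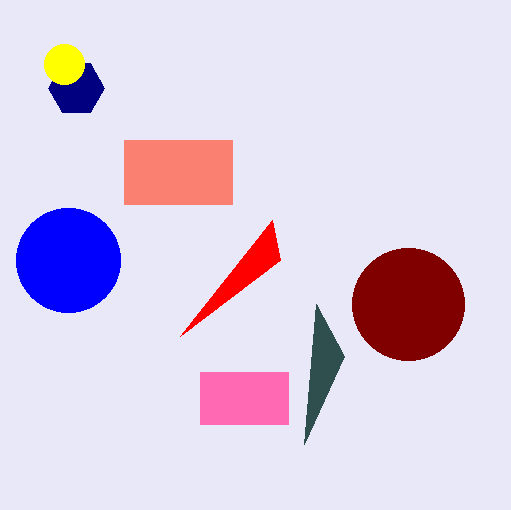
p_1 = 124, q_1 = 140, s_1 = 232, t_1 = 204, a_2 = 76, b_2 = 88, c_2 = 28, s_3 = 272, t_3 = 220, a_4 = 408, b_4 = 304, c_4 = 56, a_5 = 64, b_5 = 64, c_5 = 20, p_6 = 200, q_6 = 372, s_6 = 288, t_6 = 424, a_7 = 68, b_7 = 260, c_7 = 52, s_8 = 316, t_8 = 304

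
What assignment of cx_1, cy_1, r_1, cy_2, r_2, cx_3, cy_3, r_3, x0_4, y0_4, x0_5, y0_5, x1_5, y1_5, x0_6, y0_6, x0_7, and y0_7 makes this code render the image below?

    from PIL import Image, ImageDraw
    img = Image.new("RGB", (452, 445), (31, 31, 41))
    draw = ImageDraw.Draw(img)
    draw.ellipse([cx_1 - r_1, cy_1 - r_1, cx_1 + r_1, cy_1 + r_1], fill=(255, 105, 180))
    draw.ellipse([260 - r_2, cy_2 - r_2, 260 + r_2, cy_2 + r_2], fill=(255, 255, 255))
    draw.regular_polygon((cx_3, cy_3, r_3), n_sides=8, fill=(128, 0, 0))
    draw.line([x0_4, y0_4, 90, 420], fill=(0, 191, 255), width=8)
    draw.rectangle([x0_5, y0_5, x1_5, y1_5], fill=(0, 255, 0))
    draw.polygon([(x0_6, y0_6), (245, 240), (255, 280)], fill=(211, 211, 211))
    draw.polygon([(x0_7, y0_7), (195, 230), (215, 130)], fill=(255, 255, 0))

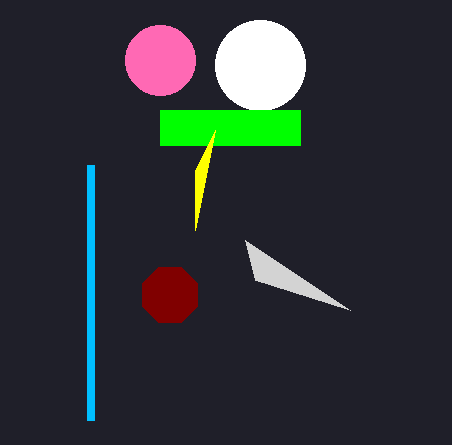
cx_1 = 160, cy_1 = 60, r_1 = 35, cy_2 = 65, r_2 = 45, cx_3 = 170, cy_3 = 295, r_3 = 30, x0_4 = 90, y0_4 = 165, x0_5 = 160, y0_5 = 110, x1_5 = 300, y1_5 = 145, x0_6 = 350, y0_6 = 310, x0_7 = 195, y0_7 = 170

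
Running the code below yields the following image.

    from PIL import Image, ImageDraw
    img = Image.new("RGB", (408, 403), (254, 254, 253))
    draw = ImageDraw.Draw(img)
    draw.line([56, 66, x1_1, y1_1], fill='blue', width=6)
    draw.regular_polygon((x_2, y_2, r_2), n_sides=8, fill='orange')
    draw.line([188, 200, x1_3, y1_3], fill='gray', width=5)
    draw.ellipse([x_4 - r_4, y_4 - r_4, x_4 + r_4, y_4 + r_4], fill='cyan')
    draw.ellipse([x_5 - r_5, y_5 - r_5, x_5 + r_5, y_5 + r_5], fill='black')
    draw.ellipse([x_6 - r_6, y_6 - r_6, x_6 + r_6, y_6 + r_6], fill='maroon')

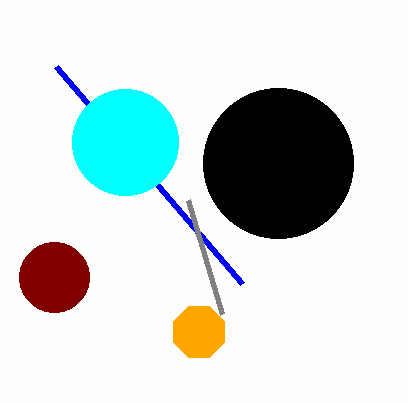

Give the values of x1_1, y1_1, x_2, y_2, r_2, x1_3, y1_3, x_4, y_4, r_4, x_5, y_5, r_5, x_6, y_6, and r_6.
x1_1 = 242, y1_1 = 283, x_2 = 199, y_2 = 332, r_2 = 28, x1_3 = 222, y1_3 = 314, x_4 = 125, y_4 = 142, r_4 = 53, x_5 = 278, y_5 = 163, r_5 = 75, x_6 = 54, y_6 = 277, r_6 = 35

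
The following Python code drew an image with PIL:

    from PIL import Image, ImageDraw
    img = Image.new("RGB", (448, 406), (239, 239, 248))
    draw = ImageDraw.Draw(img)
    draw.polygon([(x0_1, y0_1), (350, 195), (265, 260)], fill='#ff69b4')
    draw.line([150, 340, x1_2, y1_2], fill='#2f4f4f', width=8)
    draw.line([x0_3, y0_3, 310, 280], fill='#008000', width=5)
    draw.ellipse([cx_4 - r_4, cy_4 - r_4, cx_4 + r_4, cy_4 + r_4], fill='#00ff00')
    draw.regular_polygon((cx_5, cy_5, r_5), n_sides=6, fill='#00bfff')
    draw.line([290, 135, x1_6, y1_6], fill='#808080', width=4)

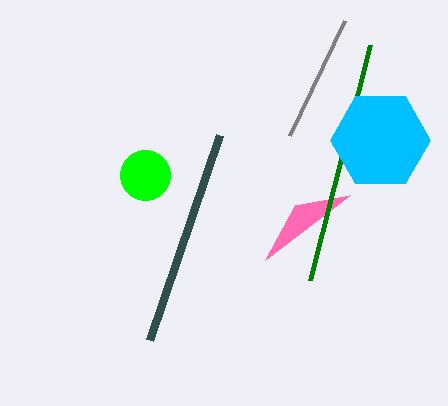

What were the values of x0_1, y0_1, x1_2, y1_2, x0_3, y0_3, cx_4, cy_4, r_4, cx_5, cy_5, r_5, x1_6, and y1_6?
x0_1 = 295
y0_1 = 205
x1_2 = 220
y1_2 = 135
x0_3 = 370
y0_3 = 45
cx_4 = 145
cy_4 = 175
r_4 = 25
cx_5 = 380
cy_5 = 140
r_5 = 50
x1_6 = 345
y1_6 = 20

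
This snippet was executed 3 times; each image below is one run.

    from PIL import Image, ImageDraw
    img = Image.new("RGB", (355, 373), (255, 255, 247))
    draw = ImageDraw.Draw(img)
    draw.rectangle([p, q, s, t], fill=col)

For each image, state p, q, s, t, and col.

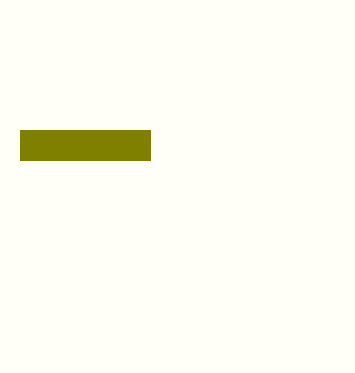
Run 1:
p = 20
q = 130
s = 150
t = 160
col = 'olive'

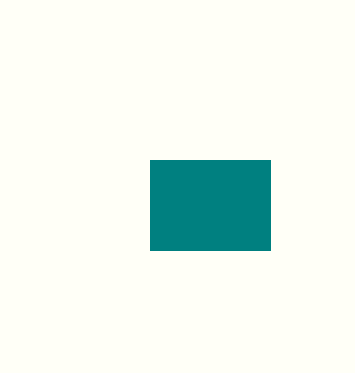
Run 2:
p = 150
q = 160
s = 270
t = 250
col = 'teal'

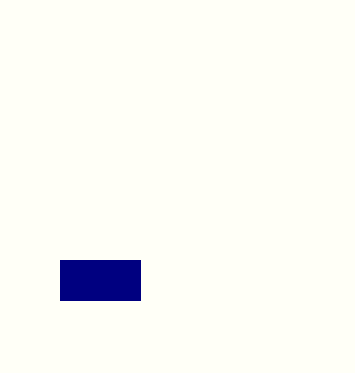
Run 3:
p = 60; q = 260; s = 140; t = 300; col = 'navy'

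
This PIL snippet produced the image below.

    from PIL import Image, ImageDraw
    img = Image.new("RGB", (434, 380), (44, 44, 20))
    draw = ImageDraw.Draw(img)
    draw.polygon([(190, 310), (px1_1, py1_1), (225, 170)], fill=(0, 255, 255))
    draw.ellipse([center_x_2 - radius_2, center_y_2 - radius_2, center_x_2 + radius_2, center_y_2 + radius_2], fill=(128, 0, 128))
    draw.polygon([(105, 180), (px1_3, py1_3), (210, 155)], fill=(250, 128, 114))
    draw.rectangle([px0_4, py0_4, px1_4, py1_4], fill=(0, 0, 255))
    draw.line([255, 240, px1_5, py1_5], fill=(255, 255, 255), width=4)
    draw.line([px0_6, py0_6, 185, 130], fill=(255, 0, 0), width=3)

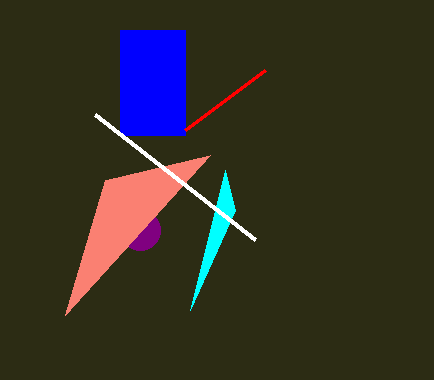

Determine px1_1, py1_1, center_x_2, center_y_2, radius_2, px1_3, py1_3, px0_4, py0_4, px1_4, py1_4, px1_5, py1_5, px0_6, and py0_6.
px1_1 = 235, py1_1 = 210, center_x_2 = 140, center_y_2 = 230, radius_2 = 20, px1_3 = 65, py1_3 = 315, px0_4 = 120, py0_4 = 30, px1_4 = 185, py1_4 = 135, px1_5 = 95, py1_5 = 115, px0_6 = 265, py0_6 = 70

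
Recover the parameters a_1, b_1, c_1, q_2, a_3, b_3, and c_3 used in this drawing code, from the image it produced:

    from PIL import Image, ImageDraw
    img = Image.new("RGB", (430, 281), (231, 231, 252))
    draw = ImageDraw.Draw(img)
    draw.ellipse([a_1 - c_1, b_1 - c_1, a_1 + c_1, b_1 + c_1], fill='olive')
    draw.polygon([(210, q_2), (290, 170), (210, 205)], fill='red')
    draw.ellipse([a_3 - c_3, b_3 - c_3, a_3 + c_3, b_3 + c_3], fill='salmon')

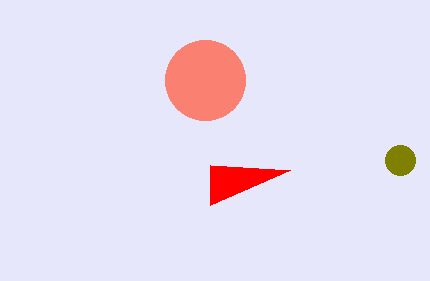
a_1 = 400
b_1 = 160
c_1 = 15
q_2 = 165
a_3 = 205
b_3 = 80
c_3 = 40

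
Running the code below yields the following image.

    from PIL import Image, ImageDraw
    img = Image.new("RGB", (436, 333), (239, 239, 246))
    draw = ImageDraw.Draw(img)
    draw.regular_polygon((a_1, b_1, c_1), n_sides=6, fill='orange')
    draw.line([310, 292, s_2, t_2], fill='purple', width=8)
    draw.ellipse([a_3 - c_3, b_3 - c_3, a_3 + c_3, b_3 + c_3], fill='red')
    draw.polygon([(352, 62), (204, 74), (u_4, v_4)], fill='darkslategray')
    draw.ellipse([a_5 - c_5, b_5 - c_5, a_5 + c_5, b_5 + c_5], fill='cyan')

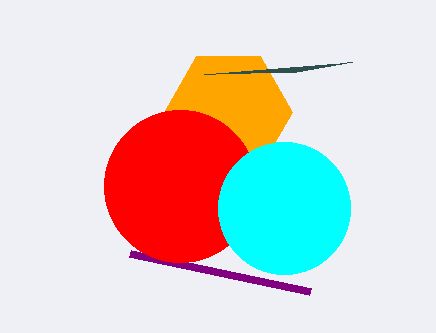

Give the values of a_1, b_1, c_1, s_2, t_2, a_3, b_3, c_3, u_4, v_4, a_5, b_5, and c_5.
a_1 = 228, b_1 = 112, c_1 = 64, s_2 = 130, t_2 = 254, a_3 = 180, b_3 = 186, c_3 = 76, u_4 = 296, v_4 = 72, a_5 = 284, b_5 = 208, c_5 = 66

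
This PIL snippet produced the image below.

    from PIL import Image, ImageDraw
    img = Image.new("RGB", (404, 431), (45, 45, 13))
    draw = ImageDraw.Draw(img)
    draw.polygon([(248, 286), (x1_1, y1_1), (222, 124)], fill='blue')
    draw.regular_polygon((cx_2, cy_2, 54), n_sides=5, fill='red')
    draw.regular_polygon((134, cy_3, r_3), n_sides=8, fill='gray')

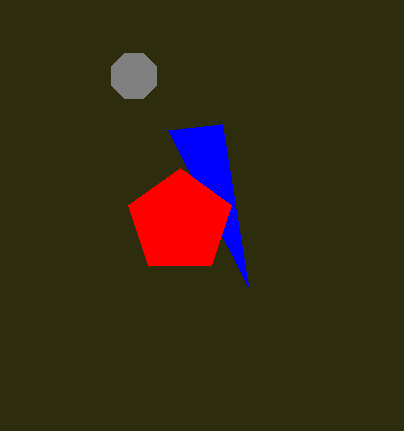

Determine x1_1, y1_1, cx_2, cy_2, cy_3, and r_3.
x1_1 = 168; y1_1 = 130; cx_2 = 180; cy_2 = 222; cy_3 = 76; r_3 = 24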